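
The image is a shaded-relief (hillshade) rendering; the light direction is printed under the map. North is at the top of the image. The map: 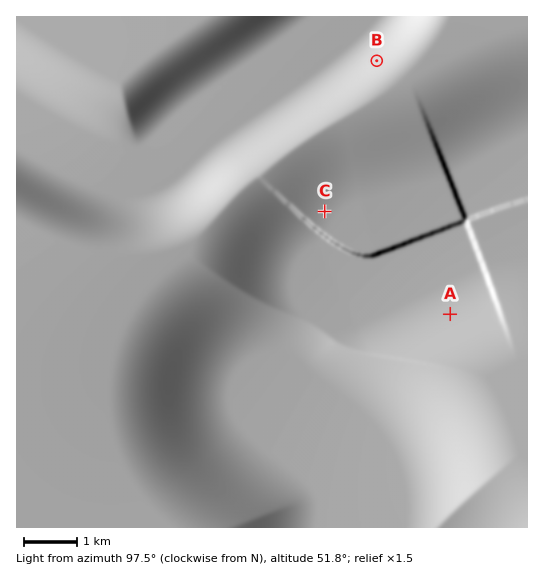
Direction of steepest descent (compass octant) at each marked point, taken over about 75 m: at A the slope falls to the SE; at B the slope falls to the SE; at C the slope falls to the NW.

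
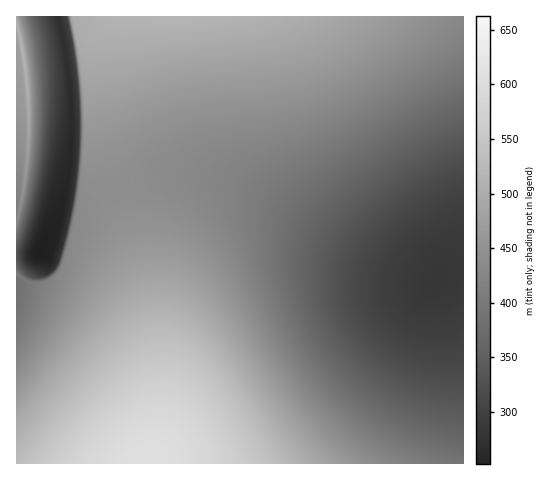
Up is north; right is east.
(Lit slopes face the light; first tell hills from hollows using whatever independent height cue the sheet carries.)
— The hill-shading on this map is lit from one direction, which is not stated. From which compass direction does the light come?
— E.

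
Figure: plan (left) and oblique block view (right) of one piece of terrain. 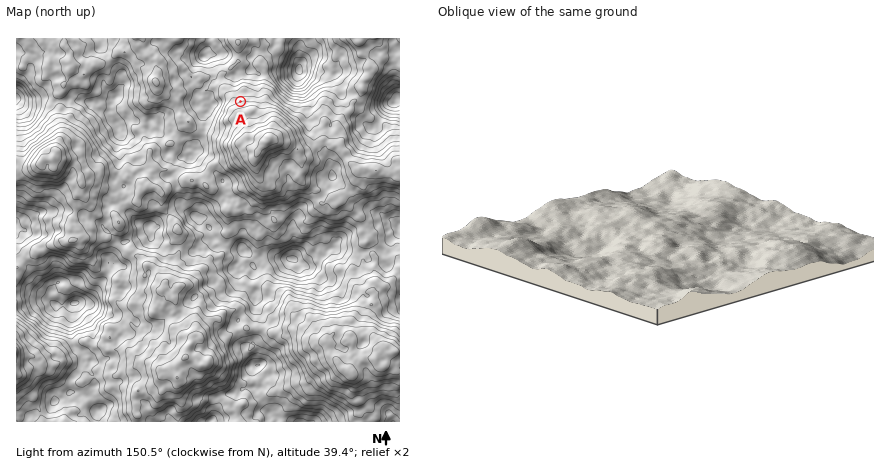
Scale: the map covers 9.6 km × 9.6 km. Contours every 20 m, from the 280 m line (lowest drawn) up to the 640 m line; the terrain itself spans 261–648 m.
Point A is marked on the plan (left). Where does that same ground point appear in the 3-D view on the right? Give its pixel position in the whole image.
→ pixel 569 260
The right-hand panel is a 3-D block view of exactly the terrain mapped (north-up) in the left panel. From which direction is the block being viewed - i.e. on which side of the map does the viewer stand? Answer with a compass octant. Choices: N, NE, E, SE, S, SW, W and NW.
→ NW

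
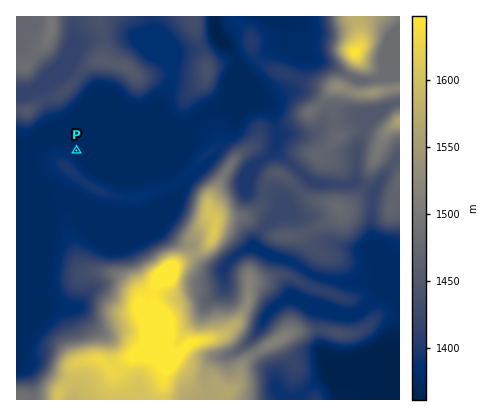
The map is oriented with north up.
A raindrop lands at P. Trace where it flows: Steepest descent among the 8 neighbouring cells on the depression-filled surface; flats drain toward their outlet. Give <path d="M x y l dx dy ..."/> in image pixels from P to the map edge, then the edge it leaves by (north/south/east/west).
<path d="M76 150l88 0 40-38 4-2 14 0 2-26 4-10 4-6 4-6 0-4-14-16-4-6-4-8 0-12"/>
exit: north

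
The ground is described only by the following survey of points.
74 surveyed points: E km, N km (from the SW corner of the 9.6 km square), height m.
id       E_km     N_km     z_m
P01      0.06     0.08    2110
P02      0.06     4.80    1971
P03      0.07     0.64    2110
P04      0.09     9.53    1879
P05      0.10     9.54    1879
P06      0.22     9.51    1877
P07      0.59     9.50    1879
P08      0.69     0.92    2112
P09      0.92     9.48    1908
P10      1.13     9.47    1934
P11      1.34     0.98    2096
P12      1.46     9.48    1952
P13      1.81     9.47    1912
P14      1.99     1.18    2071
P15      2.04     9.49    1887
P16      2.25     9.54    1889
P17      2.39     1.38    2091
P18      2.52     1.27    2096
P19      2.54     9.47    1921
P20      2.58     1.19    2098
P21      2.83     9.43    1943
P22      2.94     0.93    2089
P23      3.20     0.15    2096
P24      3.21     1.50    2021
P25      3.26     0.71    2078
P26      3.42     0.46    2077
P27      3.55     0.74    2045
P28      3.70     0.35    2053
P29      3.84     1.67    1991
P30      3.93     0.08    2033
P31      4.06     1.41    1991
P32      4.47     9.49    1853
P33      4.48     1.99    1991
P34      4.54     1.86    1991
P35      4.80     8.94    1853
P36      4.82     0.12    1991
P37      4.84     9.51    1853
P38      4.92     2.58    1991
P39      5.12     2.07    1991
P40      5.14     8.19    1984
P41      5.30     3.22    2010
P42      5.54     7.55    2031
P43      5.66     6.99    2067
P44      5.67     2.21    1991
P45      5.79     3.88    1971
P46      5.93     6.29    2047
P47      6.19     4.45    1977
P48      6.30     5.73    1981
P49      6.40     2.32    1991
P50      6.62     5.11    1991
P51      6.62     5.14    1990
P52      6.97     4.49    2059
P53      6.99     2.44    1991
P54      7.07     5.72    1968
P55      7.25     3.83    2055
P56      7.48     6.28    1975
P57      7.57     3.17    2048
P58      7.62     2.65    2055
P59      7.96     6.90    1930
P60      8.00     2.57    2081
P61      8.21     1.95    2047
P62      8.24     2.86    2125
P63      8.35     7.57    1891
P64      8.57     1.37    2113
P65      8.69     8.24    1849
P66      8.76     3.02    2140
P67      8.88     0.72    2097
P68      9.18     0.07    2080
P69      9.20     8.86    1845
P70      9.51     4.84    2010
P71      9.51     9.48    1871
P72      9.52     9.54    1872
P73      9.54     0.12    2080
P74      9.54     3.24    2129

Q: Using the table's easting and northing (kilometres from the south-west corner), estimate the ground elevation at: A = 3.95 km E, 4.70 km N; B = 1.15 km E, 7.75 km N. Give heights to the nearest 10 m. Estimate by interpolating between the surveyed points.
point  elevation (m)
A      1990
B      1920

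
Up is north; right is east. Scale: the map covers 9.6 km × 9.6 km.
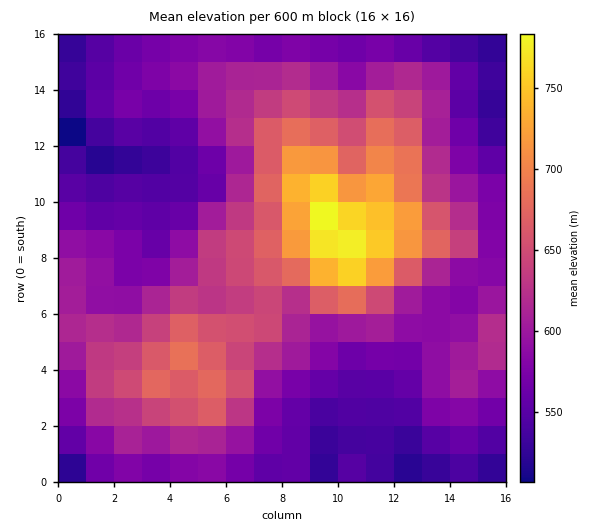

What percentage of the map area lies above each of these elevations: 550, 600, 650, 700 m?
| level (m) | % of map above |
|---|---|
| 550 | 84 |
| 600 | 45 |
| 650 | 20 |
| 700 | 8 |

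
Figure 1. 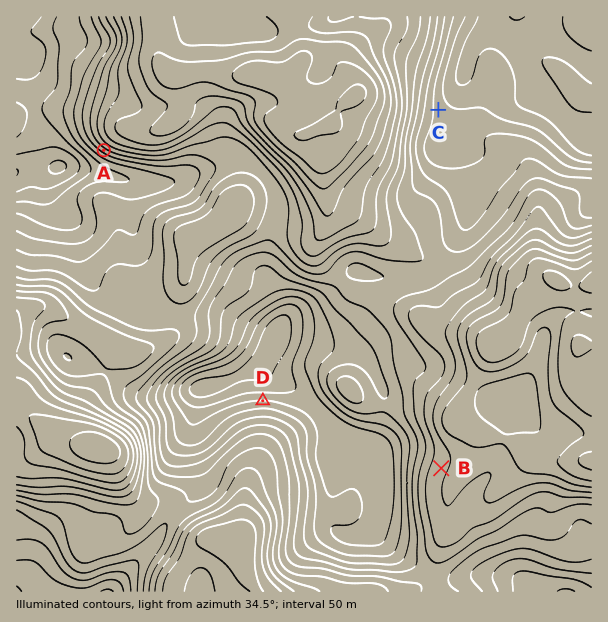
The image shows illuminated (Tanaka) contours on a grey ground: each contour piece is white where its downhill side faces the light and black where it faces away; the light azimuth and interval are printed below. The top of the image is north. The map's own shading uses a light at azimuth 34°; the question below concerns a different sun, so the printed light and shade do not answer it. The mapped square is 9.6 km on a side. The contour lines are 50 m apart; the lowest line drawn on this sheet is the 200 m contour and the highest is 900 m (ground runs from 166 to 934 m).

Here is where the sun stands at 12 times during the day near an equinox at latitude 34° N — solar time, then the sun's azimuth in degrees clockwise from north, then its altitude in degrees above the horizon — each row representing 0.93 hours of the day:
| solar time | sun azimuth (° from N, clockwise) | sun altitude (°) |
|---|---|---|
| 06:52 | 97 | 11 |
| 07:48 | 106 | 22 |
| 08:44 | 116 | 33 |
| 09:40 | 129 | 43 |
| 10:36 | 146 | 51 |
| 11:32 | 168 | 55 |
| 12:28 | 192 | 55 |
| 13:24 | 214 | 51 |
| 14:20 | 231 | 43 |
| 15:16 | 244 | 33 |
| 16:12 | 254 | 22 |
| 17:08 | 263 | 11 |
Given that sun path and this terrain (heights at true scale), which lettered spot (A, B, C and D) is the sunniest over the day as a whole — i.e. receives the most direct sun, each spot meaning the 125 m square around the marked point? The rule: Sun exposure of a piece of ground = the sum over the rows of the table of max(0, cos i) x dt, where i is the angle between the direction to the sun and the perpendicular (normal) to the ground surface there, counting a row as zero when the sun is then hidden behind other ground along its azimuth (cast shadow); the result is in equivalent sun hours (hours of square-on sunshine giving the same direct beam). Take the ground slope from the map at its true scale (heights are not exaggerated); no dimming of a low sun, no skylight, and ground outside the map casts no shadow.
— A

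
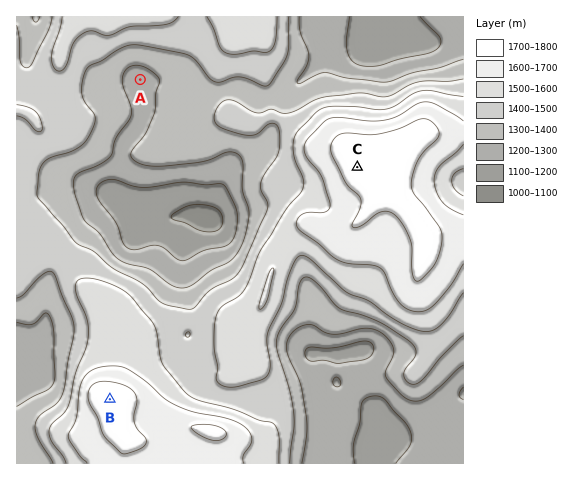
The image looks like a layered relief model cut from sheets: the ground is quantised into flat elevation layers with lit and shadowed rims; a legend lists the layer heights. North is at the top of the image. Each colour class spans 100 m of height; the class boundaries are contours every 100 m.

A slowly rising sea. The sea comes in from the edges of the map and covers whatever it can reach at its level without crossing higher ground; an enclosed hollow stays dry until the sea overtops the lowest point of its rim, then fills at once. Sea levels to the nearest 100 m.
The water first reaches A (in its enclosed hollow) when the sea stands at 1400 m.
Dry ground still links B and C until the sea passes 1500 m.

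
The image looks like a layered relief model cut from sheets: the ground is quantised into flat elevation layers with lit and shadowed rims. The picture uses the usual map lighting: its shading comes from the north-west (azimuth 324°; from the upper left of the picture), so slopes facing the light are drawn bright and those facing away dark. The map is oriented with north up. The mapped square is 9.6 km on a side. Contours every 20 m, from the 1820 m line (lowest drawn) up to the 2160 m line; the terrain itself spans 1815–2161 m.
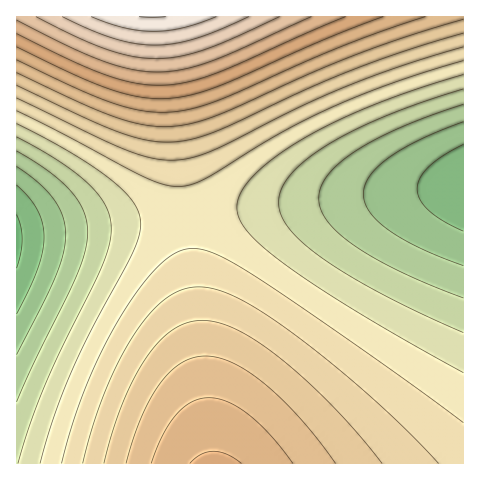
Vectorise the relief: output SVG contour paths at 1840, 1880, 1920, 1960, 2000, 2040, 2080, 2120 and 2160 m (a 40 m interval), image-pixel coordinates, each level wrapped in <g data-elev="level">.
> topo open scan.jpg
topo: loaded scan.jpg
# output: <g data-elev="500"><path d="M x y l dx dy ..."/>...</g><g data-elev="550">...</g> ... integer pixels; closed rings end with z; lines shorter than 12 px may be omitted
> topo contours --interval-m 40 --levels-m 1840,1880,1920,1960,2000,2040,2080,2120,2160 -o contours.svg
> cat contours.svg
<g data-elev="1840"><path d="M463 231l-20-10-14-11-9-10-3-11 3-10 8-12 15-12 20-11"/><path d="M17 185l12 12 9 13 4 13 2 14-2 15-4 17-21 45"/></g><g data-elev="1880"><path d="M463 298l-61-26-46-26-17-12-11-12-7-12-2-11 2-12 7-12 11-11 17-13 20-12 25-12 62-23"/><path d="M17 151l32 21 22 20 13 19 3 11 1 10-3 19-8 23-43 89-17 39"/></g><g data-elev="1920"><path d="M463 373l-101-58-75-49-22-17-16-15-9-13-3-13 4-15 12-17 21-18 28-19 33-17 38-17 43-16 47-14"/><path d="M17 124l55 29 39 27 13 12 9 10 5 9 3 11-2 14-6 16-43 81-22 48-16 40-12 42"/></g><g data-elev="1960"><path d="M439 463l-31-31-36-34-41-35-39-30-30-21-25-14-21-9-17-2-17 3-16 8-16 15-16 21-15 27-14 31-13 35-9 36"/><path d="M17 98l82 40 31 13 28 8 23 1 16-4 19-7 82-41 54-24 53-19 58-18"/></g><g data-elev="2000"><path d="M336 463l-35-44-36-35-16-12-15-9-14-5-14-2-13 2-12 5-10 8-11 12-9 15-10 19-15 46"/><path d="M17 73l66 31 36 14 31 8 28 0 19-4 24-8 91-41 53-22 48-17 50-15"/></g><g data-elev="2040"><path d="M241 463l-14-9-13-3-13 3-11 9"/><path d="M17 47l59 29 36 14 31 7 28 1 22-4 25-8 104-46 61-23"/></g><g data-elev="2080"><path d="M17 20l51 26 35 15 29 8 27 3 24-3 28-8 100-44"/></g><g data-elev="2120"><path d="M62 17l29 13 24 9 21 5 19 1 20-2 20-4 23-9 31-13"/></g><g data-elev="2160"><path d="M139 17l27 0"/></g>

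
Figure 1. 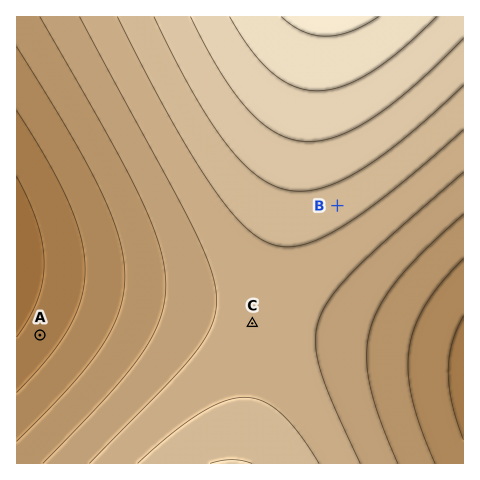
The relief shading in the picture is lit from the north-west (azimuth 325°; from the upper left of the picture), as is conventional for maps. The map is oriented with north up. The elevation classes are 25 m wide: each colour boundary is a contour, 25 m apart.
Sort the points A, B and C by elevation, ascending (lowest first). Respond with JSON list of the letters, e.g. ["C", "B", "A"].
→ ["A", "C", "B"]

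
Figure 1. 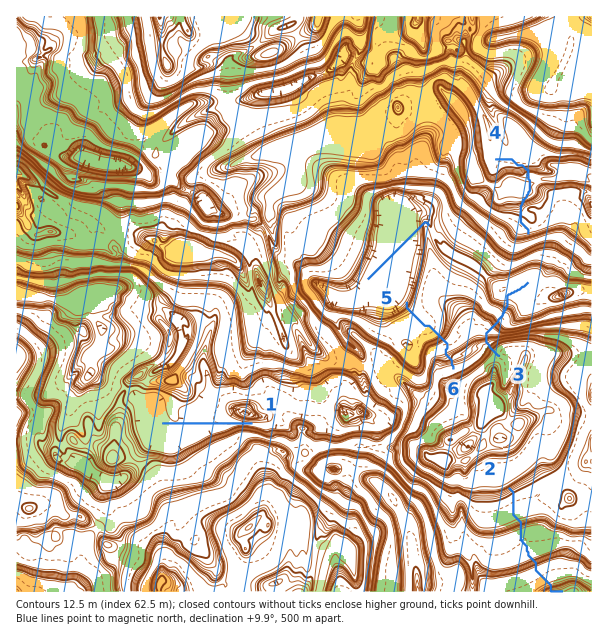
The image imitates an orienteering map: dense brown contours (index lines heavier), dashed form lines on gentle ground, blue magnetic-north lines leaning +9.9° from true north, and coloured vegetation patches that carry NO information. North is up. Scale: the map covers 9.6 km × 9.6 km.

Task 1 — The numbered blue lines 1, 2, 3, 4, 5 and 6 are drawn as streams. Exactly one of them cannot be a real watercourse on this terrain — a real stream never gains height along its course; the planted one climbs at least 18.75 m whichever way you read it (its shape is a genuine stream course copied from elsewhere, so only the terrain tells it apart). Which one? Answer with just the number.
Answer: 4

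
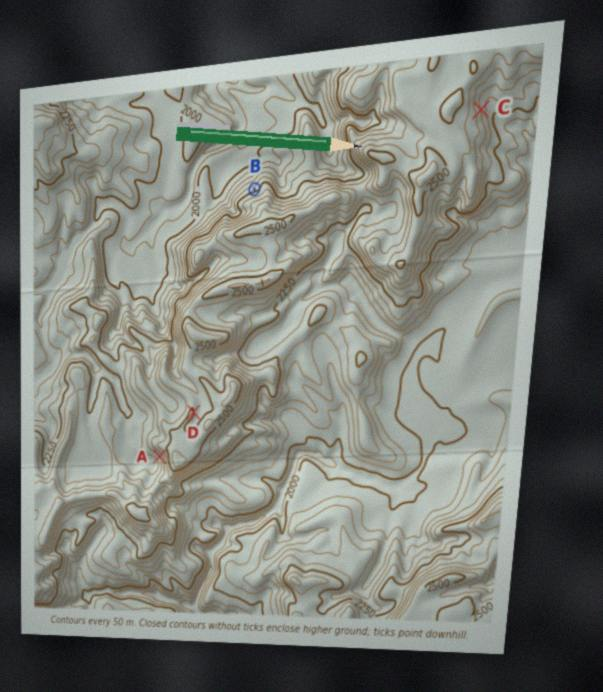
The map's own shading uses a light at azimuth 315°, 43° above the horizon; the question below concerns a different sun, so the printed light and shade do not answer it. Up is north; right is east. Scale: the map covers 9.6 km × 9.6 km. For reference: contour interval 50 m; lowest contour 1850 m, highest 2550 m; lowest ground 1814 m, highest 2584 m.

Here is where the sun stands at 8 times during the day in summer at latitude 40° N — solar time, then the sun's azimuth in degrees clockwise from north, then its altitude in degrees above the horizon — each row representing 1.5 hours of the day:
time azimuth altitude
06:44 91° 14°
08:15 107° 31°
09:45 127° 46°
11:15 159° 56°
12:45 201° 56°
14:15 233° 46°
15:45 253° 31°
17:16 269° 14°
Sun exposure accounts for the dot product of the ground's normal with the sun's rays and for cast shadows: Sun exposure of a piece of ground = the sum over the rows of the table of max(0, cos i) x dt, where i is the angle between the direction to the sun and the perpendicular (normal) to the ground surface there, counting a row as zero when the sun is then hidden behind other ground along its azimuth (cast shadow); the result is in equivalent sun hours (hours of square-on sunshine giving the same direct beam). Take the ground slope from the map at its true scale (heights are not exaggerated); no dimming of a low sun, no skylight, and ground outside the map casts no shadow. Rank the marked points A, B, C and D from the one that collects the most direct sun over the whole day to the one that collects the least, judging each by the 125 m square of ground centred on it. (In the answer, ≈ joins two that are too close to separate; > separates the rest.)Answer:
A ≈ D > C > B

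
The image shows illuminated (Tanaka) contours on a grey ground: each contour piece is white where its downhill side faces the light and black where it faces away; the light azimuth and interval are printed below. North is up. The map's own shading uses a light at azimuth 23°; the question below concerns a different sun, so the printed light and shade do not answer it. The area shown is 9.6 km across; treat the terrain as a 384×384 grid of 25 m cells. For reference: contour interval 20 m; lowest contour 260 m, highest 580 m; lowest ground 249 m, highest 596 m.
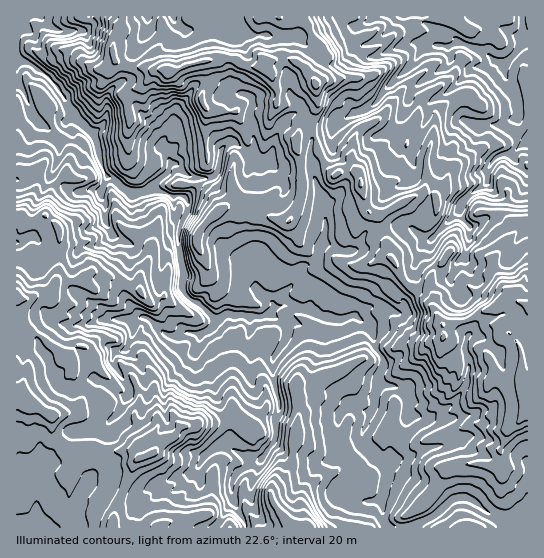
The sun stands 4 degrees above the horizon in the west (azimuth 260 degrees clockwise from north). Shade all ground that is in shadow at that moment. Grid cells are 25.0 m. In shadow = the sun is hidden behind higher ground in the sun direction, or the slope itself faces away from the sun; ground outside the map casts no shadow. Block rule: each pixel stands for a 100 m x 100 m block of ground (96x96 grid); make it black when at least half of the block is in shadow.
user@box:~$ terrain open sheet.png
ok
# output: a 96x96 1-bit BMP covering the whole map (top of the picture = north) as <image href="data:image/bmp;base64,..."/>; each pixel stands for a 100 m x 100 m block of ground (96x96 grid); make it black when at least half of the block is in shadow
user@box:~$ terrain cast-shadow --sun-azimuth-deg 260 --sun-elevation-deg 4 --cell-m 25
<image width="96" height="96" href="data:image/bmp;base64,Qk2+BAAAAAAAAD4AAAAoAAAAYAAAAGAAAAABAAEAAAAAAIAEAAATCwAAEwsAAAIAAAAAAAAA////AAAAAAAAADgADPAB+DwAA/gAAD4ADvAB//wAB/gAAB4AD+g7//wEB8AAAB4AD/g///8HBwAAAB4MB/h///4HxAAAAA4AB/D///4D4AAAAA4Ax9D///wBwAAAAAcAZ9D///wAAAcAAAZDB9j///wAAA8AAAMNh/h///wAAA8AAAMPx/x//+wAAAsAAAAP4/wP/xgAAAcAAAAf8f4P8CAAAA8AAAAf/f4P8DAAAB8AAAA//8YG8cAAAB8AAAAf/+eB8cAAAA4AAAAD/+eH+4AAAA4BgAAD/8PH+4AAAAcBwAAQP8PH/cAAAAEB4AAYP+PH/cCAAAEB8AAbv//H/OGAAAAB/CEb///n/eDAAAAH/zEf///n/yDAAAAP5Dm3///n/nDAAAAf4D23/33HAHHAIAA/4H2//n3HAHGAMAA/wv2//n2GAPAAGAA/njm//HmEAPgAGAA/Dnu//HmGAPgAGAA/DPt//HODAHgAHAAeDP9//AODgDwAHAC8Gf9/+AODgDwAHGCYGf//+AGBgDwAGGAAA///+ADAAHgAOAAAx///8DDgAHAAOAADz///+DBgAHAAeAIH7////DBgAGAAfAYP/////DhgAEAA+ARf////vrhgQAAAwAheH/+YPoABgAAB4AAcP+Y4/wICAAAB8AA8D5w/8AOAAAAD+AA83zx/8AeAAAAB+AD9+Pj/8A4AAAAB8AD9+fj/wAgAAAAB8AP98fH/wAAAAAADwAH84w3/xwAAAABDzAn44H3/x8AAAADj6ABw8f7/j8AAAADw6DAA8/5/j+AAAAHw+DAA8/9/H+AAAAH8eDgA//8/H+ABgAH8fBgAf/4/P/ADwAH+PggAf/w/P/ADwAP+PgwA//g/P+ADwAP+PgAA//gfHwAAAAP3HgEA//4fHgAOwAfDnAEB//8fAgAPwAcB+ABj//+fgwAP4AcB+ABz///fg4AH4DgB+AA7///fgIAH4Dhh/I47////gAAH4Hw5/+Yf////AAAD4H4N/+YN///wAHADwH+Ef8cOh/ngAHADwH/mf8cGA+DxwHADiH/2f8cHO+B7BHADgH/2P/8HP8OcDnwHhP/2P/8Dv8P8DnwHAP/3H/8Dv4P8DnwHMf/3H/8Dn4P8D3gHcf/j//8Dn4f8D0EHcf+D//8DBwf8D4kH+f8j//9gbwf8DBgH+P8z//9g3gf+ABCH/H8z//9x+AP+ABDC/B8Z//9x8IP+ADDg/g+Z//9x8If/ADDwf4fN/v/x4Mf+DDhwf+Pt+P7j4Mb+Hjh4f/PsIf/nwID8H4B4f/3nA//HwIDAH4Bwf//jh/8PgMABjwBw///w5/4fAGADxgDw///4//4+ADAHwADw///+P/g4AAADgADx////v/gwAAAEAAHj//////gAABwEADAH//////gABB4EAHGH3/////gADh4AA+O3P/////4QDB8AA8MAf////84ADB8AAAIAf///+B8DgA+AAAAA////8D8GAA+OAAAB////wH4AAA/OAAAB////gAeAAA/MAAAD///+EAc="/>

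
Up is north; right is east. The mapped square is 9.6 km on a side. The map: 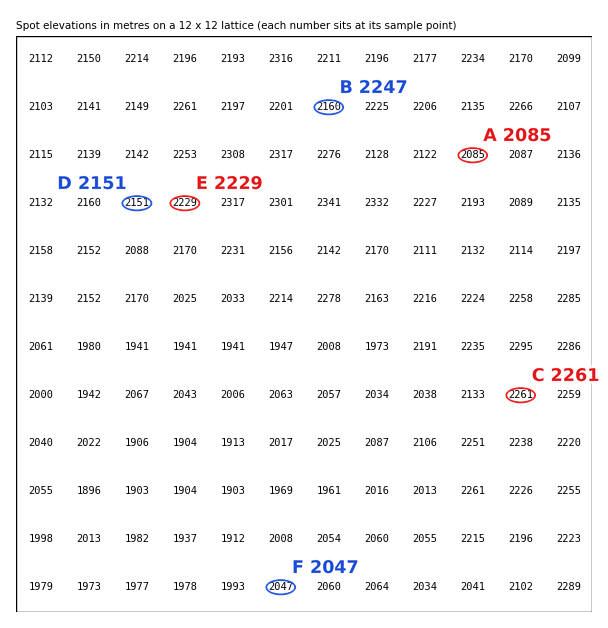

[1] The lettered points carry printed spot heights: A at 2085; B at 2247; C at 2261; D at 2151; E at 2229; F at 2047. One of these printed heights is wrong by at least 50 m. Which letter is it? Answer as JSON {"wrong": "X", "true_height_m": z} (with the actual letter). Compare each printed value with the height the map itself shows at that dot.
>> {"wrong": "B", "true_height_m": 2160}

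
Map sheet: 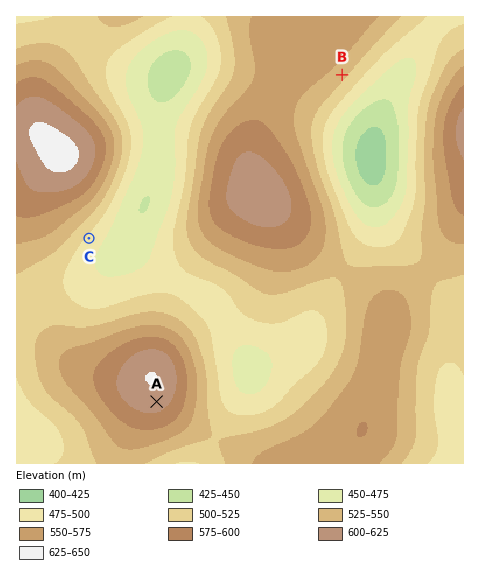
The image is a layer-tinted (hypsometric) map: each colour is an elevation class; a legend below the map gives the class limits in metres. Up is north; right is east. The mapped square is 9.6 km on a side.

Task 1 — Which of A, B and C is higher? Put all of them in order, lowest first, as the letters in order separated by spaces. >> C B A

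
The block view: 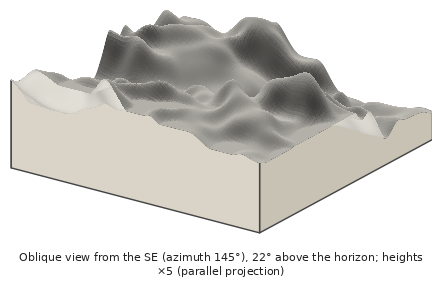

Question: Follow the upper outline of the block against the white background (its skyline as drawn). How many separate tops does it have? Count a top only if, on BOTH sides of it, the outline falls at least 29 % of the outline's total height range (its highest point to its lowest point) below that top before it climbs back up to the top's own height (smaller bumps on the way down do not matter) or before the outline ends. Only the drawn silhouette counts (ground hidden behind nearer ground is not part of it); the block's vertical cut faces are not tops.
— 1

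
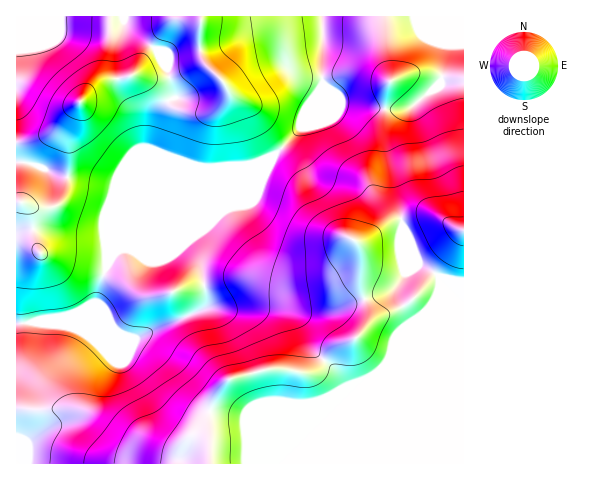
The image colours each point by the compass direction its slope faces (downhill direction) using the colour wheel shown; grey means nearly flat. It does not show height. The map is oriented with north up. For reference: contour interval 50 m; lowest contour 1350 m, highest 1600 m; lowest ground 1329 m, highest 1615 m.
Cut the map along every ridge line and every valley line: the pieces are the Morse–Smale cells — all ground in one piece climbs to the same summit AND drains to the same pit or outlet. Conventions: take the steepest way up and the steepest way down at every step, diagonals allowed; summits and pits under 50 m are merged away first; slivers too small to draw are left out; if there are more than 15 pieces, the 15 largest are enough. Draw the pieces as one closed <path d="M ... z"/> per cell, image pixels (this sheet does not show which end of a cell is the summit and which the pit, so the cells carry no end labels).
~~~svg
<path d="M463 16l-141 1 1 67-11 15-14 32-26 26-94 40-51 50-10 5-5 5-6 10-10 36-39 19-41 1 1 141 447-1z"/><path d="M321 16l-119 0-1 5-26-3-12 11-31 47-27 4-8 4-45 49-17 7-19 3 1 180 36 0 43-20 10-36 6-10 5-5 10-5 51-50 94-40 26-26 14-32 11-15 0-64z"/><path d="M201 16l-184 0-1 125 10 1 26-9 45-49 8-4 27-4 37-54 6-4 26 3z"/>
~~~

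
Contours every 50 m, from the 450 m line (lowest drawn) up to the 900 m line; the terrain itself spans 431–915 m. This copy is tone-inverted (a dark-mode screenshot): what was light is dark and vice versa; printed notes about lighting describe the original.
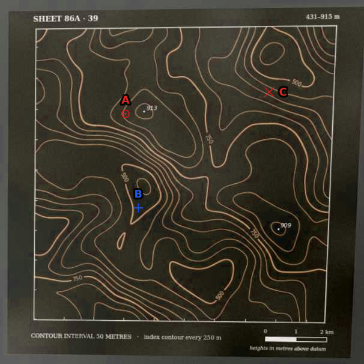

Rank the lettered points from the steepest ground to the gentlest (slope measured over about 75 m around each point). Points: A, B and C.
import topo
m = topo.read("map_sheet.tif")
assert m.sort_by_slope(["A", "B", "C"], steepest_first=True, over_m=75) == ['C', 'A', 'B']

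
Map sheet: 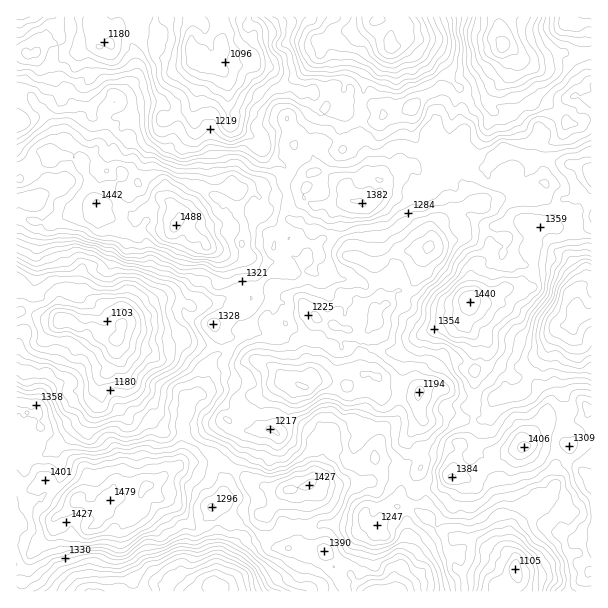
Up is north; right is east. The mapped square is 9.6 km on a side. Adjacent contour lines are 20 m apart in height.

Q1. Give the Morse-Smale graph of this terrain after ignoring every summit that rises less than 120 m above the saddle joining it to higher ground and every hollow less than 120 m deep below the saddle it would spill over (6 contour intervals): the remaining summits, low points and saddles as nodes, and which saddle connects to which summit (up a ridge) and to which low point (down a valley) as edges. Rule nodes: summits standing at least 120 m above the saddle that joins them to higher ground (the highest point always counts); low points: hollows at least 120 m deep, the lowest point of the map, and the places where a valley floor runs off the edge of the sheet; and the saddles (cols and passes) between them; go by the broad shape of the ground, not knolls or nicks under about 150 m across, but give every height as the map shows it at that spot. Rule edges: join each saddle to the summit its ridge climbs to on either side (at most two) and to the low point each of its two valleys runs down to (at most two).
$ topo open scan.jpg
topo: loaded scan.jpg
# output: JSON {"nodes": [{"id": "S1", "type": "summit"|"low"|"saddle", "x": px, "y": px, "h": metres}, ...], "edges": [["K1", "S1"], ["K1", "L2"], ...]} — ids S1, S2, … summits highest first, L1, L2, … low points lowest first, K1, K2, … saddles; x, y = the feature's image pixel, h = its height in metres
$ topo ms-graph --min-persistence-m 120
{"nodes": [
{"id": "S1", "type": "summit", "x": 174, "y": 227, "h": 1488},
{"id": "S2", "type": "summit", "x": 110, "y": 501, "h": 1479},
{"id": "S3", "type": "summit", "x": 390, "y": 47, "h": 1450},
{"id": "L1", "type": "low", "x": 119, "y": 336, "h": 1072},
{"id": "L2", "type": "low", "x": 216, "y": 60, "h": 1083},
{"id": "L3", "type": "low", "x": 503, "y": 45, "h": 1089},
{"id": "L4", "type": "low", "x": 515, "y": 569, "h": 1105},
{"id": "L5", "type": "low", "x": 221, "y": 591, "h": 1106},
{"id": "L6", "type": "low", "x": 576, "y": 311, "h": 1148},
{"id": "K1", "type": "saddle", "x": 233, "y": 468, "h": 1345},
{"id": "K2", "type": "saddle", "x": 287, "y": 194, "h": 1316},
{"id": "K3", "type": "saddle", "x": 473, "y": 417, "h": 1301},
{"id": "K4", "type": "saddle", "x": 219, "y": 350, "h": 1299},
{"id": "K5", "type": "saddle", "x": 360, "y": 108, "h": 1268}],
"edges": [["K1", "S2"], ["K1", "L5"], ["K1", "L4"], ["K2", "S1"], ["K2", "L1"], ["K2", "L2"], ["K3", "S1"], ["K3", "L4"], ["K3", "L6"], ["K4", "S1"], ["K4", "S2"], ["K4", "L1"], ["K4", "L4"], ["K5", "S1"], ["K5", "S3"], ["K5", "L2"], ["K5", "L3"]]}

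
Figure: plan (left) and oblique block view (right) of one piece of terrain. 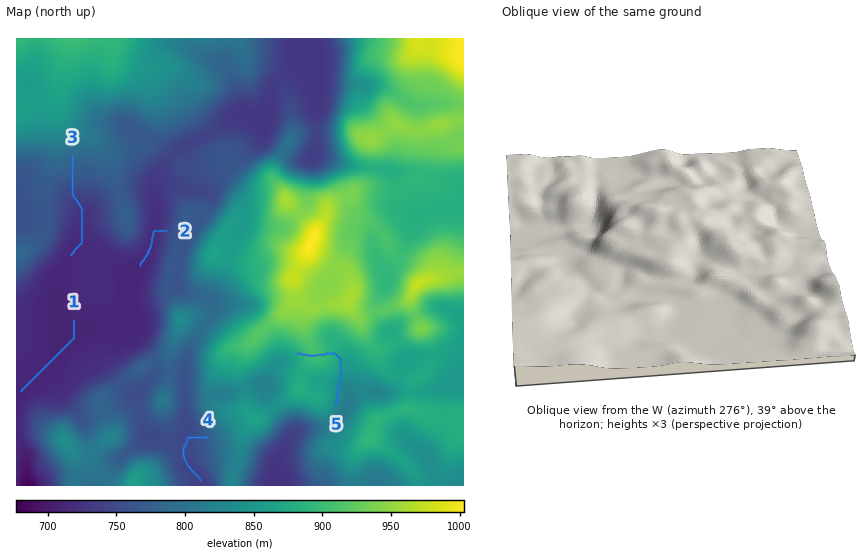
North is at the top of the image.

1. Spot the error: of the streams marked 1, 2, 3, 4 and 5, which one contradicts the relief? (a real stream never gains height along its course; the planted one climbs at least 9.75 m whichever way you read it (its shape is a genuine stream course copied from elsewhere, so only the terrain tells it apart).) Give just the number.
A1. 5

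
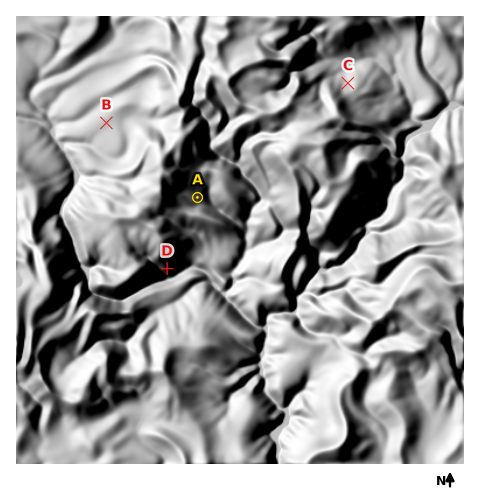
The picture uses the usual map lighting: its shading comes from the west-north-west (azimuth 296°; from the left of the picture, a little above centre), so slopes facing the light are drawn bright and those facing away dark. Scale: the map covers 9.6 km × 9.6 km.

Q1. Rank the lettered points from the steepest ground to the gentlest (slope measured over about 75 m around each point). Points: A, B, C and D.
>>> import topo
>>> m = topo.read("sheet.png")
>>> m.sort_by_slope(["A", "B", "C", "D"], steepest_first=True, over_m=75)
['D', 'C', 'A', 'B']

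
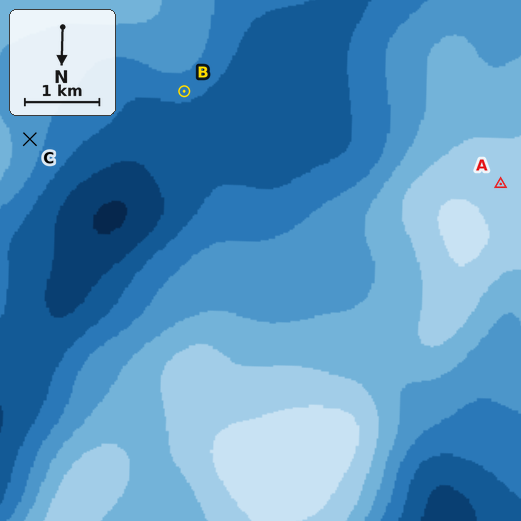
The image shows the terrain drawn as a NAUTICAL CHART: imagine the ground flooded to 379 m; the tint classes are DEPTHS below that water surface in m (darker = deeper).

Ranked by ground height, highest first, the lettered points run A C B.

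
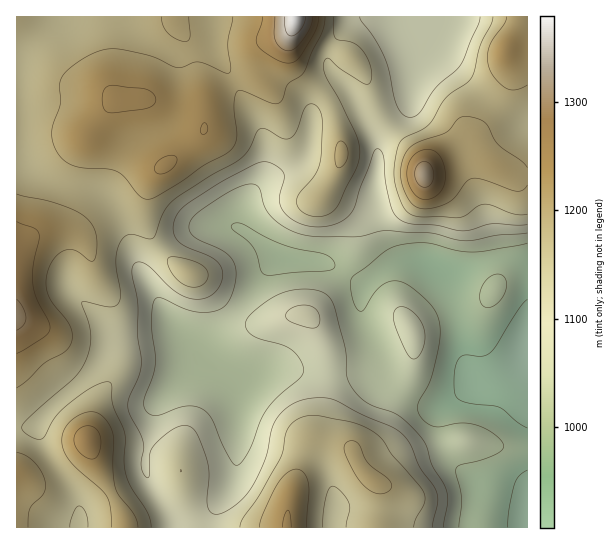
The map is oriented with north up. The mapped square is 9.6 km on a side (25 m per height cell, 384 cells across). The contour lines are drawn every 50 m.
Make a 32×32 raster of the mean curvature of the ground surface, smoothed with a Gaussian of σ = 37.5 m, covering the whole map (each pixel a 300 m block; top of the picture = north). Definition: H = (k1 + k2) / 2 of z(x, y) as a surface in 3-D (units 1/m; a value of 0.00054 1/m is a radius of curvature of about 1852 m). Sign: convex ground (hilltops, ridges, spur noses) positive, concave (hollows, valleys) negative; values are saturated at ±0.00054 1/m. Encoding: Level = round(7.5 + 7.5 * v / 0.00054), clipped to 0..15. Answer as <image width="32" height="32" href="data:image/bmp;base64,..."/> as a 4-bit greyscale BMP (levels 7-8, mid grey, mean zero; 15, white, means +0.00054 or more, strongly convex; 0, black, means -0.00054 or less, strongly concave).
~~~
<image width="32" height="32" href="data:image/bmp;base64,Qk12AgAAAAAAAHYAAAAoAAAAIAAAACAAAAABAAQAAAAAAAACAAATCwAAEwsAABAAAAAAAAAAAAAAABEREQAiIiIAMzMzAERERABVVVUAZmZmAHd3dwCIiIgAmZmZAKqqqgC7u7sAzMzMAN3d3QDu7u4A////AIZmVs10eHipvFRoqHljeXZ4hUjJRZhUec1kVXeNpWmGioRbpCi5UzfOhFnMvaVYhslErIJKynRGrHR8qZZDV3amOdtjWrl1Vnh2q2eWR4iZY278lmm5ZVebqb2qt33bqmRb7IZYunVXu7mqiXRZmHaFNYhjJYl2VpqYhTVjRVZ3mGRplkRmZ2Vnd3RXmGZniYh2WLt1Z3d2Vmd2d6pld4d2eGabhnd3ZlZ5lnarZXh2h5p2imVmZ4dmi4VWvHV5dbu6ZplUVmiaqatlWNx2iYW6dlaqQ1d2eczbVHvJZoqVpjNpuCSrlkaaumV6lmeLtqY0nJMp/8hUVmZ2WHZmereoRatSbf7JZlVEeGVVVEV3mXepVapmZmZURGl0MjVkNIqZqWimIjVVV4d4h3VruHiJmIdopjRFZ5ztl3e6i5edd3d2WKdmVFes7oVDv6hmnGZmVVi7mGU0Z4ykFO+3eKpWd3d4vbmIZWU69wT/pXqpZ4qpd3mavIWYOfkTv5V5iGeLuGZmert1mTnlSGeHiWVneJh3dmmoRag5o5kzmph2Z3Z5mqh6pli3SnW3NJuHh2iHipmoepaKlolHtlV5holnmJqIhmhmhllzbKZmVWmpZ4eIh2Z3ZpatI82Fd2Rd6Gd2Z3ZniGeo32KJZnd1SvmXd3d2eYdmZK/kJmZ4djOJ"/>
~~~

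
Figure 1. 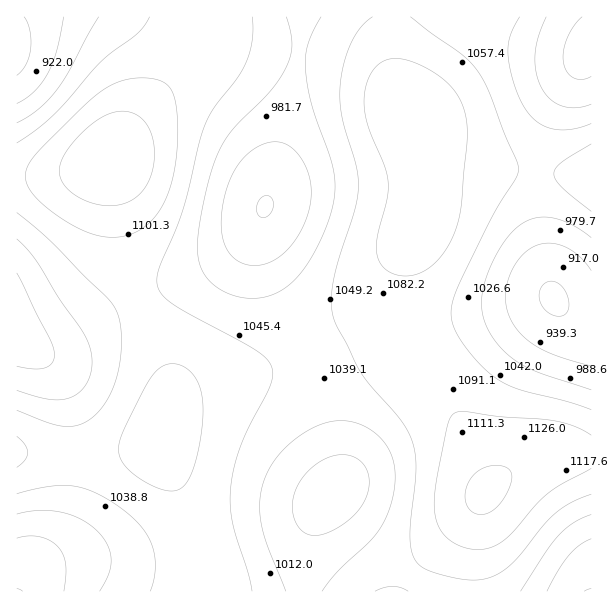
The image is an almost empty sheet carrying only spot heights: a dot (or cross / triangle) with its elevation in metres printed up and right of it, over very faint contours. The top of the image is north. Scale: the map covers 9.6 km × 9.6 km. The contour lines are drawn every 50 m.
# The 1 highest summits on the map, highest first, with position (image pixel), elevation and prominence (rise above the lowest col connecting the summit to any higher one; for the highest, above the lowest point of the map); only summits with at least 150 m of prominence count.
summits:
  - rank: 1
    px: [110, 159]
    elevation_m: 1196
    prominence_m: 311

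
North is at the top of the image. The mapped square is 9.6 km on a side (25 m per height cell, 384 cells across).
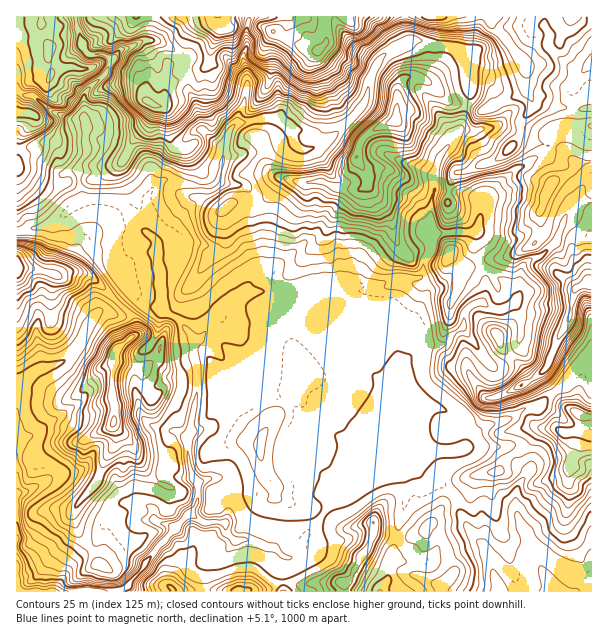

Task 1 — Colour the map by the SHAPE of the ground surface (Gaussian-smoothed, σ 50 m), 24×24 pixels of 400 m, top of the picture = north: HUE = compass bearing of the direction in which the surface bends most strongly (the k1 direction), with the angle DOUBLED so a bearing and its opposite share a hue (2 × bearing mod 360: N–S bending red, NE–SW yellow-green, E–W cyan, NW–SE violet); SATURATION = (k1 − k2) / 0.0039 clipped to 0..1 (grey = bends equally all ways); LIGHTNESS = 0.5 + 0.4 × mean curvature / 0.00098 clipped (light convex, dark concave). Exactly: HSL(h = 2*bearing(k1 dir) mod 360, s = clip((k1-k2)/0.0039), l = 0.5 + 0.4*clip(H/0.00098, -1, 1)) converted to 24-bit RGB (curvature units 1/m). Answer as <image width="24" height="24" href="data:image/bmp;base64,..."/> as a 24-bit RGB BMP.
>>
<image width="24" height="24" href="data:image/bmp;base64,Qk32BgAAAAAAADYAAAAoAAAAGAAAABgAAAABABgAAAAAAMAGAAATCwAAEwsAAAAAAAAAAAAAnxZih2An/B8Hn88NADMFL9ng7OrQY0WkXbjM57bSvFbNXY27TnS78sjOoVhHQGKIf5ergLitxKehT0yPZ55sdXuCg3OBgX1uQo2zmHaHTIpno8eby5GoADMo2ZKIjnODYJR9o3BsiE1Rf4VUYXNWMF1N99XUIDtEgnhXXX9XqLuIXTNjk6WAaVlyhGNaYJdvkCKjg2KGnMmOV3VweoZ03YimADMY4bZ8eBcnr3g9b52QiJN4Y3d9R26o882rM2KtloK0q8Sfdkdkfk6Bh7WIYT5rvaSTUI6GUWrUi47D79PZOF5IgIJmfjht37GqAVJjdpHLdaN7mH59eJKNdISNVXRZN6o302ChTXZsvp6KiUeLdaNxd0B3gVxtqJdefpc9HXYqQWM4gVFF77S7M2JhVJxkksyMKAhlsqpTf2l5kKiDfHKHfnl+fX9+anprhYJXgHB3fW1krHe5xoe1SIWvP3DK0J/NllPGX3qygkdycYU13ZFHVE23g9a9pMOIUh62eX+ca25/k61+cWx1gX59foCBfn+AgH9/fX9+dIJ3TXdUl1NUxX6VNU9ch5FJxl90PlRzSmmjx63h4Gvb1fbbfTaFkWxAHVhzk3F7f4mYr5KMZ3F4gIJ8e39+fn9/fn9/f36Ahn+EenCBQIV0xmi7mWrBrNfktmuqbGKMWF+jNnJRuLBW6+iaox5SSKmLKESaf5R+bX93o4+ChmqMf4WBfX5/foB/f3+Afn9/f3ZyQx814Ic4EysIFkYTtjF5quvtXn9/b42XqWfEmc5HwjwkesqDVEi9LTmemJuFeX5+fX1yioJ+f4J+foCCfn+AfX1/fHR+ekJlTHi2y/z09Mz/+8b2BDAReVs2TYtFS2I3I01Q67jUzeJfxW2/RLOxPzaOloyAfoGCeXl9jY6GgISIgHyBgX2Afn6Aa216c4K7uePEXy9NI4AstSWe+9fQJExDSGK7ysqeH1VSPJZ5/M/kAKT65XioNTNzmo6CgXx/e31/hYx+fXd6fnx8gH5/gX1/dXR7jHEvPpUht1XCidu+HilD+tnRGkNYXT2oxtGWS1RqJE0pSrAeaCYelyU5dZp2VXpqioSBg32BhoZ9e3t4f317fX15fnl5d2x4uUinGLd8dc9PgS8tNj9sxpFm8gRWa7lDuY1VTKVvXdXImDiHjW16dFSktZeJY3hwZnxrinJwhoVlgINthIB0gG1phHZmg3KZL4CA4aqmPX2HZ5pgICM3ca1F+83sy9jw1+b02s/wiiaPgHB+fG6JV3x8xIiRk3J0X3NlW3FdpniIg3psZn5hhGOFqlNfLsFTjmbffL+Rh0ymwmFvEGZ0v+3rk69322pIWSoibjoygWt5eYN+gGJ/e4BwdD9EvqJ/cWZ/bmN2WodPqIBmeGRdWl5Nh7h7draZD3xszGlSSEdktlqZ7p2vEVo8latlXncrOmE2dX5ujn+FhXKBf22Hf2t9XG2g0MC/j32caG2Jpn6MTHt3qVp7i6NzjNOFRzxOpyF1W8pdPFFma2eg2sCtP3h9mZZzoL2YZ2+qPnl4dm9CX3xGYHh7dYehOahivnJZrkeLlllymmFvd3C6epjGx9rDs4h8VGycEmnGvooyJjsrP11FsJ5lwHt3V3xsx8SxPmN8LFeLyZ/W5Ne2Iyw7XEEjX7I7HUVTu43CptrcgMrjnXre2DGuqNWZoIjOqjU7DiNL9tXv05vpHHQ/Rqlqw3OLiniln5UsUq5WRmaUTXp34ouYbi53iOC23trxCxkotblljKJgaUtEOVUwKWBy99LFMxsWpNSLGz4+OYQweFmd9NfqOoCUaZmCe5Nr19r0O/PXDyYlX1ZIPhsl0X9js9iOGSoJRK4lJ4MUanUoYDJEmn5MDDkbTzPm99Tx16eoSDJ9FDcnsb0dSH4jtHVdSmdHj39SUAQA/1knET52wiTSZXDP2fLu4MLYnzLCxeTCAxl/6oeqYi4to7xbd7FmCCgr59+otWt2kzrCQo7G4I3Yl0e1tc6aZXykfX+gSkjN2L225Kr4AGd93cvutJ+EpXN8mnK46N/IEgopwmYGv3qy1uPEgsyLBiQteNea3qbgtZ7JYExxRjh+mnluw8WWYJGTWYRsVXCJv8udCUIf0gATADMBnoMmqkVHVEI022EVAB5o7avIltnO7t3jhNXMQSIRCSoRWVwnYUglVDwlJB0Pq9+hqYlxo0xwU3J1ZG2JrLt0SAVvhtCv79PsL2ipXoazlHm83O/gABFXyfi1RXmbsI1k7Raf6Nf0N13LUBV9l+jci6/YeMvbXr52fmNnl2GMlnms"/>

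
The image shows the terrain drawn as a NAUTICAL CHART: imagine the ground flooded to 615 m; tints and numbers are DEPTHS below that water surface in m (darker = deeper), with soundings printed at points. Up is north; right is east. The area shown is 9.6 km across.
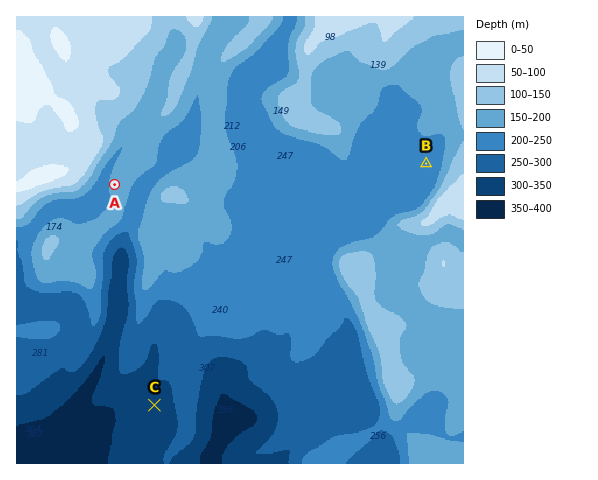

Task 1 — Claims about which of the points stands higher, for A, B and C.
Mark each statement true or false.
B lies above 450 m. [false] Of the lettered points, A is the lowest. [false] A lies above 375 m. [true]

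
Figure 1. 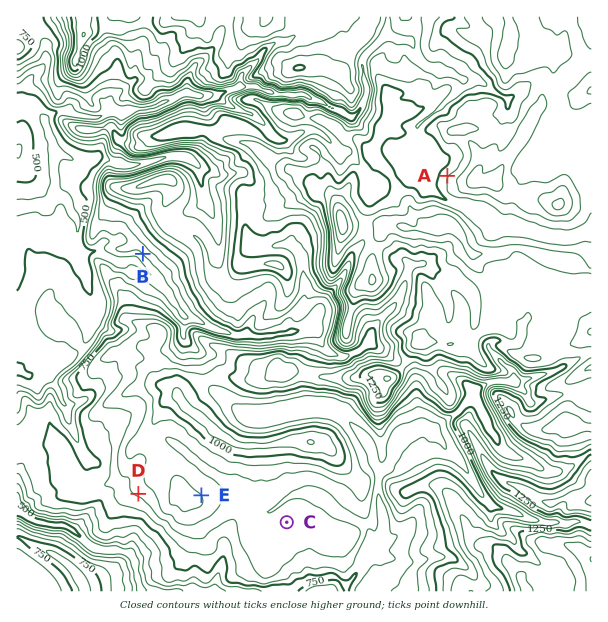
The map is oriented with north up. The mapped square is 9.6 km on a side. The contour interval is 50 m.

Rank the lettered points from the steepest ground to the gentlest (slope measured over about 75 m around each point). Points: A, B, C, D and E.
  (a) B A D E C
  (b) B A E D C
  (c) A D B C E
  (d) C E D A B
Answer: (a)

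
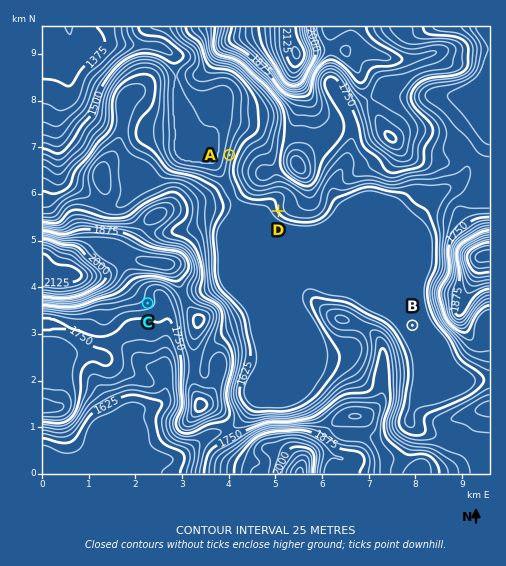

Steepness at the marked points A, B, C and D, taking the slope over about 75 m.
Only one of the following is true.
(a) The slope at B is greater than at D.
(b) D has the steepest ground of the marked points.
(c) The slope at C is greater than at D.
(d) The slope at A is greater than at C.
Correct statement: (d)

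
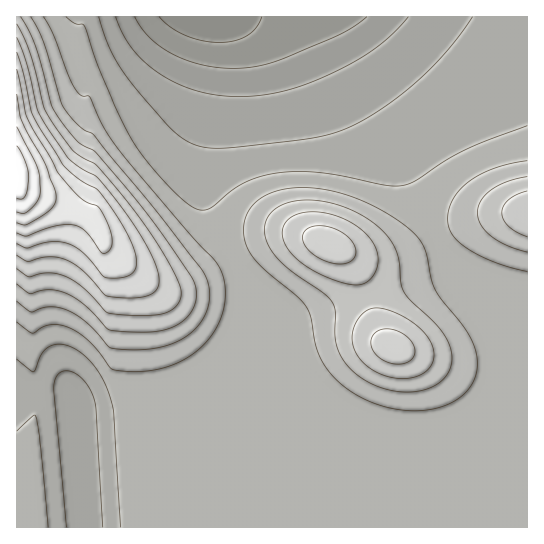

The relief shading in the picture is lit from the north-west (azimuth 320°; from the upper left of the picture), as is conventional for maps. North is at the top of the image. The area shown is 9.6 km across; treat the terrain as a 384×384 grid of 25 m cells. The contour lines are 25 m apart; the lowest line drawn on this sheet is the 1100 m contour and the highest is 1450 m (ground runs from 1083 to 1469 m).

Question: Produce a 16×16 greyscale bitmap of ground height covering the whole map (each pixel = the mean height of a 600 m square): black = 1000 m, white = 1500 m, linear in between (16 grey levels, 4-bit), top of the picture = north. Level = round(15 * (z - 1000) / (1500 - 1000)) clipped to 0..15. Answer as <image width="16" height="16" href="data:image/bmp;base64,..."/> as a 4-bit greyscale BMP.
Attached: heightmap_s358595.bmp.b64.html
<image width="16" height="16" href="data:image/bmp;base64,Qk32AAAAAAAAAHYAAAAoAAAAEAAAABAAAAABAAQAAAAAAIAAAAATCwAAEwsAABAAAAAAAAAAAAAAABEREQAiIiIAMzMzAERERABVVVUAZmZmAHd3dwCIiIgAmZmZAKqqqgC7u7sAzMzMAN3d3QDu7u4A////AGVWZmZmZmZmZVZmZmZmZmZlVmZmZmZmZmVWZmZmZ3dmZWZmZmZ4h3Zmd3dmZ4mYdneJmHZniYdmiKqodniId2aqu5d3iZh3d8u6hmeJh3d43Kh2Znd2Z3jal2VWZmZmZ7h2VVVVVWZmp2ZVRFVVVWaXZURERFVVZoZkMzM0RFVW"/>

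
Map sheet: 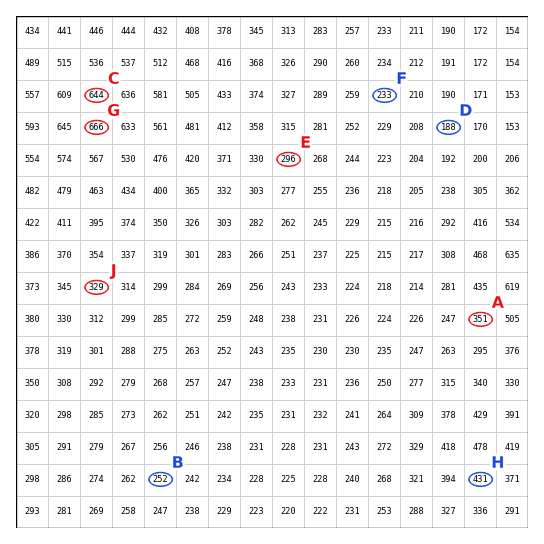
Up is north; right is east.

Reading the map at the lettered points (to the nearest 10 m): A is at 350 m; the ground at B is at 250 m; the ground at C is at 640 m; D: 190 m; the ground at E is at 300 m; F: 230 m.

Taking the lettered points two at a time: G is higher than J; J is lower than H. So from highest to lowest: G H J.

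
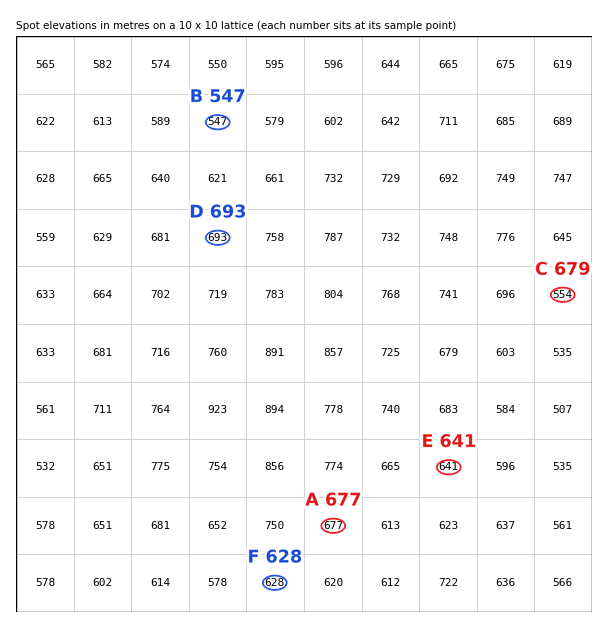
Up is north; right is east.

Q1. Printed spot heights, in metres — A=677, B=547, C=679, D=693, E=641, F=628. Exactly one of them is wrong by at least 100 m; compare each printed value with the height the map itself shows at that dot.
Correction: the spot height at C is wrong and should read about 554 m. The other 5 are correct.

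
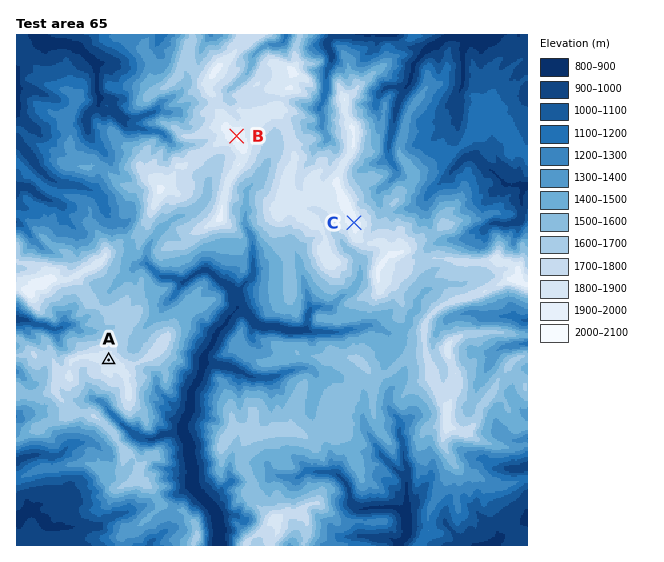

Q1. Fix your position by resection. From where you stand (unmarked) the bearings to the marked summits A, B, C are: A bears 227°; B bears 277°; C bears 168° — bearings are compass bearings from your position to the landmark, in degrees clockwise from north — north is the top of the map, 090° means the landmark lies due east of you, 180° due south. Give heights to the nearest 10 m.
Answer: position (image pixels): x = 337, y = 148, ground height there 1540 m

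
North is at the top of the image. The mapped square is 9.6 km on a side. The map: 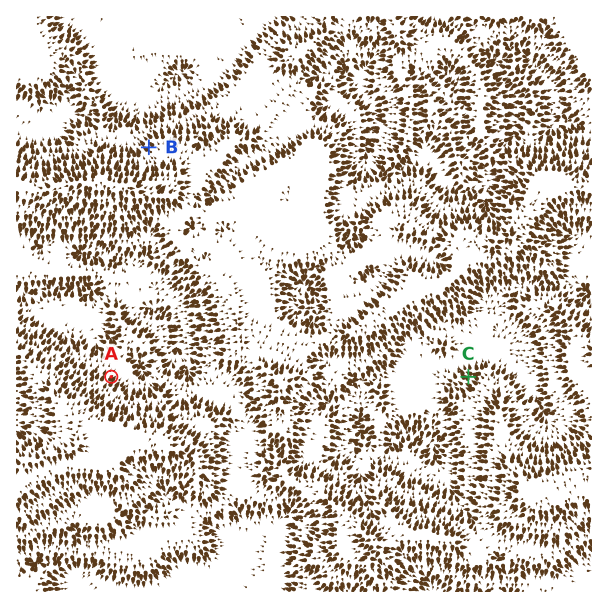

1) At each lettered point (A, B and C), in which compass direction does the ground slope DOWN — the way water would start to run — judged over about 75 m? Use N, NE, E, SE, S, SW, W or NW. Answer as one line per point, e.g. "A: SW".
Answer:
A: NE
B: NW
C: NW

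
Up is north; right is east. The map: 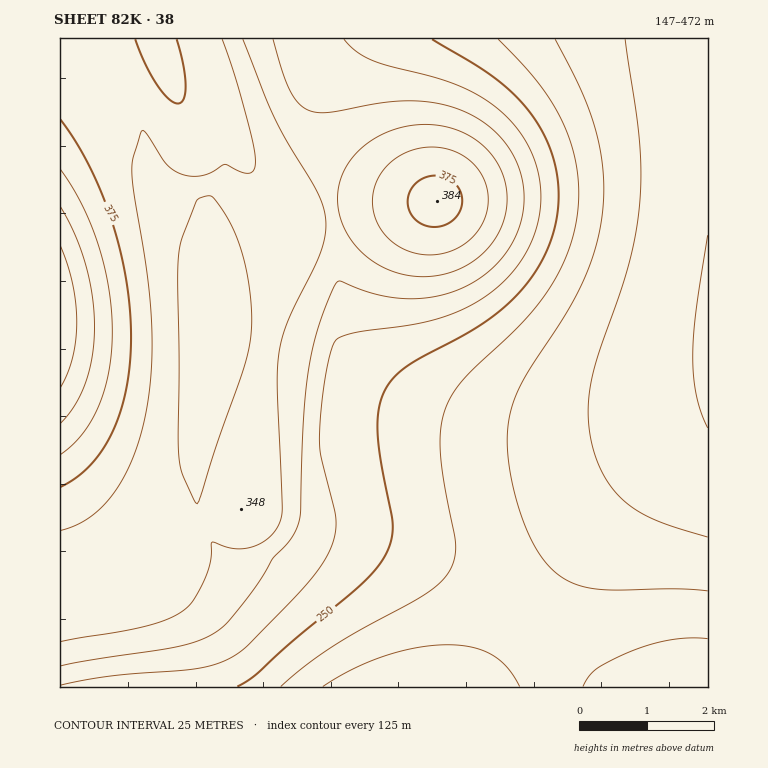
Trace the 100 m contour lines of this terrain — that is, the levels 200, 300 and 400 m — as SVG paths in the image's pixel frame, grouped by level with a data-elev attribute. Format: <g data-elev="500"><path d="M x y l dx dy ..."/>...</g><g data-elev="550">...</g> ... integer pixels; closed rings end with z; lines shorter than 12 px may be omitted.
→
<g data-elev="200"><path d="M323 687l30-18 32-13 32-8 30-3 24 2 20 7 16 13 13 20"/><path d="M708 591l-32-2-73 1-19-3-14-5-17-12-14-17-12-24-11-30-6-27-3-25 1-22 4-19 13-29 40-62 18-34 14-37 6-37 0-39-8-39-14-39-26-51"/></g><g data-elev="300"><path d="M60 666l115-19 21-5 15-7 11-8 9-9 26-33 16-27 17-19 7-11 3-14 3-95 7-57 11-44 11-28 6-8 3-1 32 12 24 5 25 0 25-4 26-11 20-15 16-19 10-22 4-14 1-15-1-13-3-14-6-13-7-12-9-11-12-11-13-8-15-7-17-5-19-3-35 1-60 11-10-1-8-2-10-7-9-12-8-20-9-32"/></g><g data-elev="400"><path d="M60 455l12-10 10-11 9-13 8-15 6-17 4-19 3-38-3-43-11-44-16-40-22-36"/></g>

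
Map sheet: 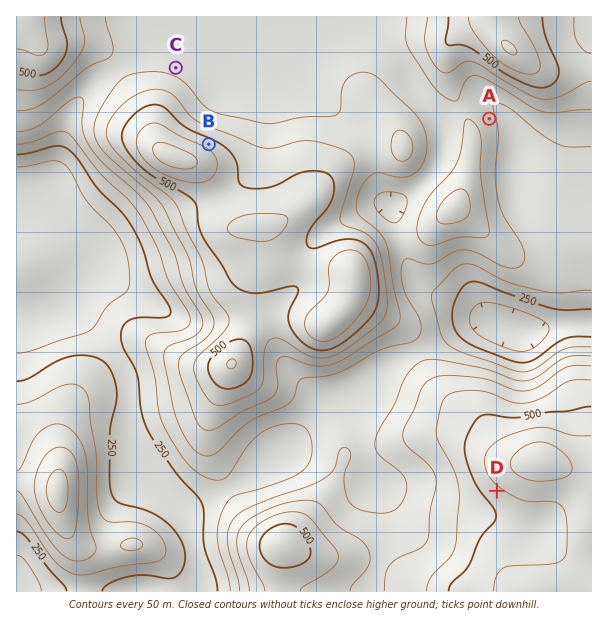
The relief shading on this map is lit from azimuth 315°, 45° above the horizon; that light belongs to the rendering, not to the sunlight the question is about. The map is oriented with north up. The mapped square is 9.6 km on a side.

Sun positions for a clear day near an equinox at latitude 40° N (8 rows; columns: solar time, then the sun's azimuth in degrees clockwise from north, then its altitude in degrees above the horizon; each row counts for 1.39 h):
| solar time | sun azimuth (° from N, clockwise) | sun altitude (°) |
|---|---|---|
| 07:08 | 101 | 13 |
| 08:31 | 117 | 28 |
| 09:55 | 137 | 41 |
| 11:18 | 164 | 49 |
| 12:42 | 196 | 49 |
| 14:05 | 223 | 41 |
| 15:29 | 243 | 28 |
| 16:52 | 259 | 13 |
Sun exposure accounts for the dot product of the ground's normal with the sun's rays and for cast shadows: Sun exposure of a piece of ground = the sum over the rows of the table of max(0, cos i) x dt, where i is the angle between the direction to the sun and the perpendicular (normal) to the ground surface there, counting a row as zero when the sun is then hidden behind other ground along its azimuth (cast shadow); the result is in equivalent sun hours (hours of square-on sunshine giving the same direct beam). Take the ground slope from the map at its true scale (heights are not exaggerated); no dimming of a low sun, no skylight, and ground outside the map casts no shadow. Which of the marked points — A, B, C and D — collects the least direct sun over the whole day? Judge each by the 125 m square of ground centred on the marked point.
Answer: B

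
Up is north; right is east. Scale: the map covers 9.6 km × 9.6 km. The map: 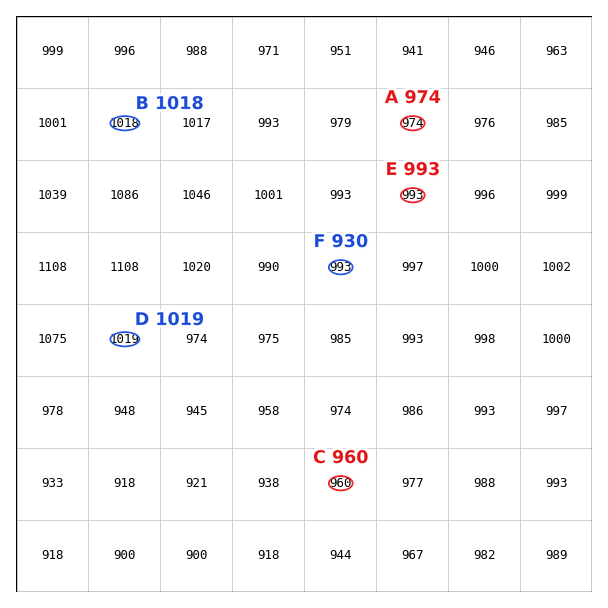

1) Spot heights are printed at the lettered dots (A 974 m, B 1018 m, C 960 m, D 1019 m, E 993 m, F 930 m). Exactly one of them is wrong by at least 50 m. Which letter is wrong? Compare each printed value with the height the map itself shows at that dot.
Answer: F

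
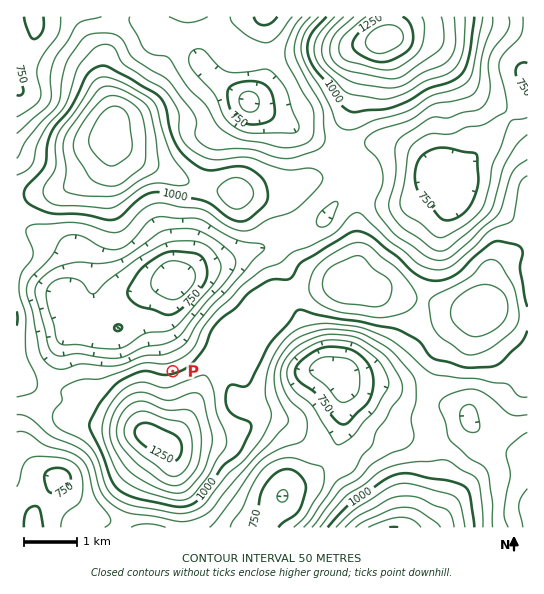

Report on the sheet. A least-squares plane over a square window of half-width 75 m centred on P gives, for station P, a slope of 13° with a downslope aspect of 345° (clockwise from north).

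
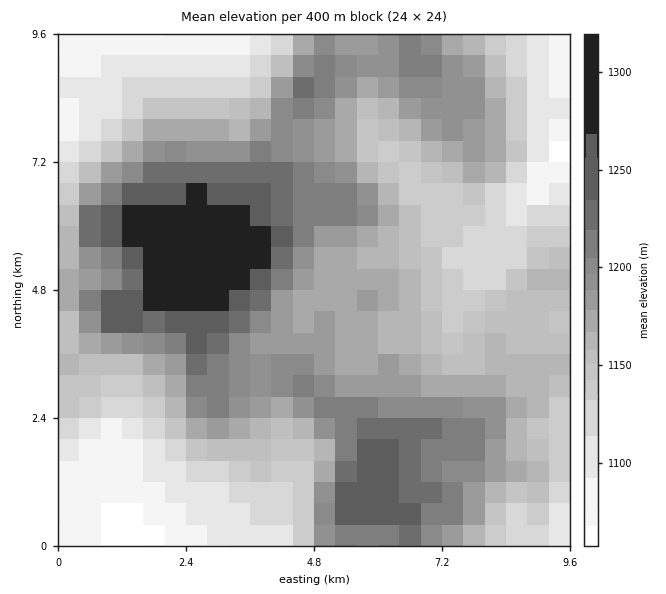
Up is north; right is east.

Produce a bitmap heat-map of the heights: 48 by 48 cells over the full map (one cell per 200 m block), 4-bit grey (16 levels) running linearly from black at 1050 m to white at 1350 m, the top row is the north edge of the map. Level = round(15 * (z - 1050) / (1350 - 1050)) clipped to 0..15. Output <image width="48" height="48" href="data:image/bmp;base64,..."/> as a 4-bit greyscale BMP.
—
<image width="48" height="48" href="data:image/bmp;base64,Qk32BAAAAAAAAHYAAAAoAAAAMAAAADAAAAABAAQAAAAAAIAEAAATCwAAEwsAABAAAAAAAAAAAAAAABEREQAiIiIAMzMzAERERABVVVUAZmZmAHd3dwCIiIgAmZmZAKqqqgC7u7sAzMzMAN3d3QDu7u4A////ABEREQABESIiIiMzNWeId3iIh2ZVRDMzIhEREQAREiIiIjMzNXiIiIiZh3dlVENEMhERERERIiMiIzMzRXiZmZmZiId2VEREMhERERERIjMzMzMzRWiaqqqpmIh2VUREQyIRERESIzMzM0RERWiaqqqZmYh2ZVVVQyIREREiMzMzRERERWiau6qZmId3ZlVlVCIRERIiMzRERFRERWeaqqmZiId3dmZmVCIRERIjM0REVVVURVaJqqmZiIiId2ZmVDIhESIjNERVVVVVVVZ5mqmZmIiIdmVVVDMiESIzRFVVVVVVVVZ4mamZmIiIdmVVVEQyIiMzRWZmZmVVVWeImZmZmIiIdmVVVERDMiM0RWd3dmZVZniIiZmZmIiId2ZVREVEMzNEVniId2ZmZ4iIiIiIiIh3d3ZlVFVUQzRFVniId3dneIiId3d3d3d3d2ZlVFVVRERVZniIh3d3iId3d3d3d2ZmZmZmVVVVREVWZ4iIh3d4iHd3d3dmZmZmZmZmZVVVVVVmZ4mYh3d4h3dmZmZmZVVVZlVWZlZlVVZmd4mYh3d3d3dmZmZmVVVVVlVVZlZmZmd3iJmYh3d3d3dmZmZmVVVVVlVVVVVmeIiIiZqZh3d3d3dmZmZmVVVVVlVVVVVniZmYmaqpiHd2ZmZmZmZVVVRVVVVVVVZ4mqqZmruqmYd2ZmZmZmZVVURFVVVVVWeJqqqru8y7uph2ZmZmZmZlVUREVVVVVWeImaq8zdzMy6h3ZmZmZmZlVURERVVVVWd3iJq83d3d3KmHdmZmZmZmVURERFVWZmZneIq93d3d3LqYd2ZmZmZmVUREREVWZlZneJrN3d3d7cuYd2ZmZmVVVUQzM0RVVVZ4mavN3d3d7tuph2ZmZlVVVEQzMzRVVVaJq7zd3M3d3duph3ZmZmVVVEREMzRFRFeKvM3dzMzN3cupiHd3d2ZVVEREQzNERFaKvMzMy8zMzMqZiIiHd3ZVVEREQzNERFZ5q7u7u8zMzLqZiIiIh3ZVRERUQzMzM0Vnmaqqq7u7u7qZiIiIh2VVREVVQyIjM0RneJmaqruqqqmZiIiIdlVUREVVVDIiIzRWZ4iZmqqZmZmYiIh3ZlVERVVWZUMhEjRFZneImZiIiZmIh3d2ZVRFVVZmZlQxESNEVWd4iId3eIiHd3dmVVRVVWZ3dlQyESI0RVZ3d3d3d3iHd3dmVVVVZmd3dlQyESIzNFVmZmZmZnd3d3dmVVVWZ3d3ZlRDISIjM0VWZmZmZmd4d3dmVVVmd3d3ZlRDIiIiM0RVVVVVVWd4iHdmVVZnd3d3ZlQzMiIiMzRFVVVVVVZ4iId2ZWZ3d3d3ZlQzMiIiIzREREREREVomYh3Zmd4d3d3ZVQyIiIiIzMzNERERERniZiHdmeIh3d3ZUQyIiIiIzMzMzMzMzRWiJiId3eIh3d3ZUQyIhEiIiIiIiIiIzNFeIiHd3eIiHd2ZUQyIRERERERIiIiIjNFZ4h3d3eIh3ZmVEMyIRERERERERESIiM0Vnd2ZneIh2ZVRDMyIQ=="/>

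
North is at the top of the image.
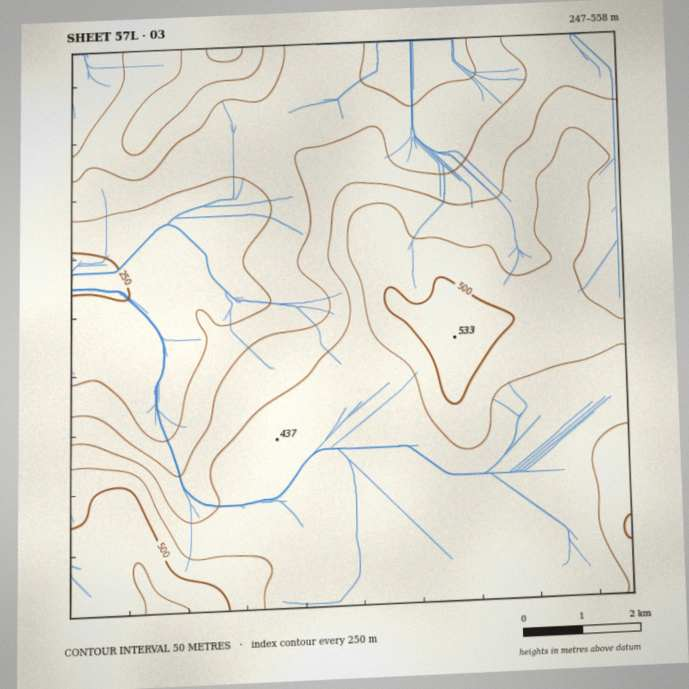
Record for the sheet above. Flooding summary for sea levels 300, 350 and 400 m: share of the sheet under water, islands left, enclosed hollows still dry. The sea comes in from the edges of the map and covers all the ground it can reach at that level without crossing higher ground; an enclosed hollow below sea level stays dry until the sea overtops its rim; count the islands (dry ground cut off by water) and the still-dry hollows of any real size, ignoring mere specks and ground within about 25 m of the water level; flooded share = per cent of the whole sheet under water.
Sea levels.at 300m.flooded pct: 13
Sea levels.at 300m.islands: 0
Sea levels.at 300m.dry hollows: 0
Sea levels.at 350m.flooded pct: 30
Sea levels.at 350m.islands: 0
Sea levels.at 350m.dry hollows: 0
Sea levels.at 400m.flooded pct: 44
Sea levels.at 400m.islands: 0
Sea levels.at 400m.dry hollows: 0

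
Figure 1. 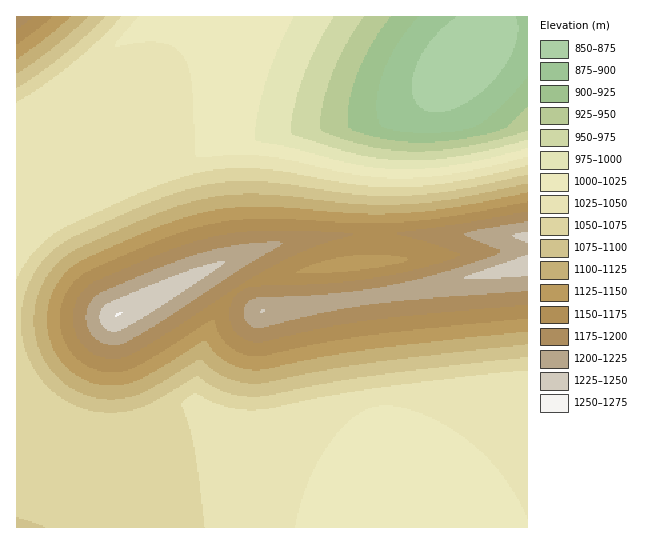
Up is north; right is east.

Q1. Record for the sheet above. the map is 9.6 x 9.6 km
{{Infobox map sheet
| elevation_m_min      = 860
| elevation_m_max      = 1250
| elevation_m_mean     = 1065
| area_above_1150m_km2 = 18.3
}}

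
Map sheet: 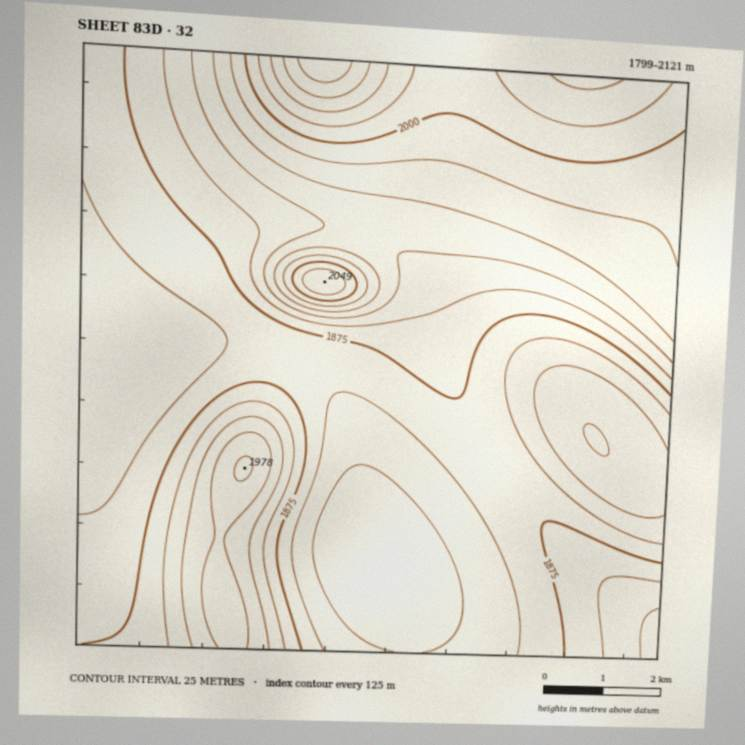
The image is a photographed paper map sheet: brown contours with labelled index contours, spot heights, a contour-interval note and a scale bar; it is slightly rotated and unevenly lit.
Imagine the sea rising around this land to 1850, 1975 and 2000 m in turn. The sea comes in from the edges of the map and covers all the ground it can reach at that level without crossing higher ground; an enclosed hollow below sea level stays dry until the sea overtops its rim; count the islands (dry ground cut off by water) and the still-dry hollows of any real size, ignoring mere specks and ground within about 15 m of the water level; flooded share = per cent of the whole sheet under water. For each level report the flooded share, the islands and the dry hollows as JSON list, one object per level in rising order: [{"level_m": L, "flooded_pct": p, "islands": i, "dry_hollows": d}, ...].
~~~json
[{"level_m": 1850, "flooded_pct": 26, "islands": 0, "dry_hollows": 0}, {"level_m": 1975, "flooded_pct": 85, "islands": 1, "dry_hollows": 0}, {"level_m": 2000, "flooded_pct": 91, "islands": 1, "dry_hollows": 0}]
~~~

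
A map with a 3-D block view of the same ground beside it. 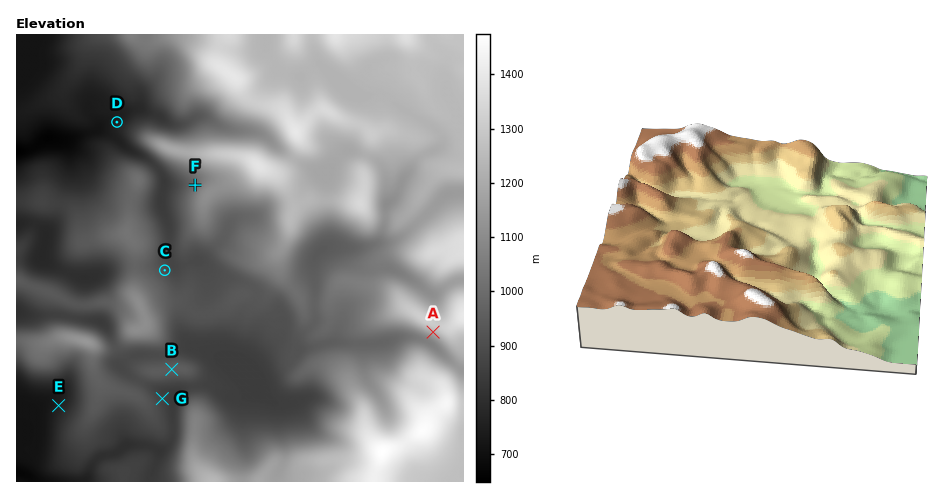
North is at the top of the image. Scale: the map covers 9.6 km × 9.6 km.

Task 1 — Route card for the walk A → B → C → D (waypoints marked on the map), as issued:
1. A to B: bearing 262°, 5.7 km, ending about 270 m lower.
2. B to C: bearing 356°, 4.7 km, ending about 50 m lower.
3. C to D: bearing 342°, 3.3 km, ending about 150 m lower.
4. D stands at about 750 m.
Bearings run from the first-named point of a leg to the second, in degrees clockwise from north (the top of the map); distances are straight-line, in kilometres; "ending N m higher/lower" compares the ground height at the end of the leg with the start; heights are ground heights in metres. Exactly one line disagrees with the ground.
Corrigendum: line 2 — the distance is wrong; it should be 2.1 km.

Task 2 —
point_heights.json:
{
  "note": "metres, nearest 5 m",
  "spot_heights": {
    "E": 755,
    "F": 1005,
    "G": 860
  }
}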